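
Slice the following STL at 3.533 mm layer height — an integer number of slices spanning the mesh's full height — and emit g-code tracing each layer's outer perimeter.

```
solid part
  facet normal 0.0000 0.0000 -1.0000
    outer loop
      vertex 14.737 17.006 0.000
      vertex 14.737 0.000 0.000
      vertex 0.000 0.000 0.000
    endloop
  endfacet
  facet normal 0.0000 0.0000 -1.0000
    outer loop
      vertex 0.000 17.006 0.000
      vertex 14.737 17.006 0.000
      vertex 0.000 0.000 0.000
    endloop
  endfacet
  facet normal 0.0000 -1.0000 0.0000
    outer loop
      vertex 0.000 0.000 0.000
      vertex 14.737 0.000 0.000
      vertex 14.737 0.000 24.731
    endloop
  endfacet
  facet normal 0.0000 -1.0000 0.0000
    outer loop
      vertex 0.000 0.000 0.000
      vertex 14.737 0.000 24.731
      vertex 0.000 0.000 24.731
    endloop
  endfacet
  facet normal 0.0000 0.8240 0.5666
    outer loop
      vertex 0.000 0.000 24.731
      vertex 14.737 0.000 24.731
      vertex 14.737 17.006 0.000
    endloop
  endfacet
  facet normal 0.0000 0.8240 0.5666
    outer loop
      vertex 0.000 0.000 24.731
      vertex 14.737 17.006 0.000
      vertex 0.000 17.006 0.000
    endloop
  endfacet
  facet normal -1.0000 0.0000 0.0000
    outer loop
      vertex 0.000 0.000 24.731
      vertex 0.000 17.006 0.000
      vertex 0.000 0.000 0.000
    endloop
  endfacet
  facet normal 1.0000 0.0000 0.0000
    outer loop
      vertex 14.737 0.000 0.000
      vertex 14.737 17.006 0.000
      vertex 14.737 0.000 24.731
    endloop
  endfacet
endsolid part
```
; perimeter-only toolpath
G21 ; units = mm
G90 ; absolute positioning
G28 ; home
; layer 1
G0 Z3.533
G0 X0.000 Y0.000
G1 X14.737 Y0.000
G1 X14.737 Y14.577
G1 X0.000 Y14.577
G1 X0.000 Y0.000
; layer 2
G0 Z7.066
G0 X0.000 Y0.000
G1 X14.737 Y0.000
G1 X14.737 Y12.147
G1 X0.000 Y12.147
G1 X0.000 Y0.000
; layer 3
G0 Z10.599
G0 X0.000 Y0.000
G1 X14.737 Y0.000
G1 X14.737 Y9.718
G1 X0.000 Y9.718
G1 X0.000 Y0.000
; layer 4
G0 Z14.132
G0 X0.000 Y0.000
G1 X14.737 Y0.000
G1 X14.737 Y7.288
G1 X0.000 Y7.288
G1 X0.000 Y0.000
; layer 5
G0 Z17.665
G0 X0.000 Y0.000
G1 X14.737 Y0.000
G1 X14.737 Y4.859
G1 X0.000 Y4.859
G1 X0.000 Y0.000
; layer 6
G0 Z21.198
G0 X0.000 Y0.000
G1 X14.737 Y0.000
G1 X14.737 Y2.429
G1 X0.000 Y2.429
G1 X0.000 Y0.000
M2 ; end

The solid is a wedge (ramp): 14.7 × 17 mm base, rising to 24.7 mm along the y=0 edge and sloping linearly to z=0 at y=17. Slicing at Δz = 3.533 mm — 7 equal slices spanning the solid's height, so layer i sits at z = i·h/7 — gives 6 non-empty perimeters. Each is a 4-segment closed polygon; G0 lifts to the layer z and rapids to the start vertex, then G1 traces the edges. The cross-section shrinks linearly with z (the slice at the apex is degenerate and omitted).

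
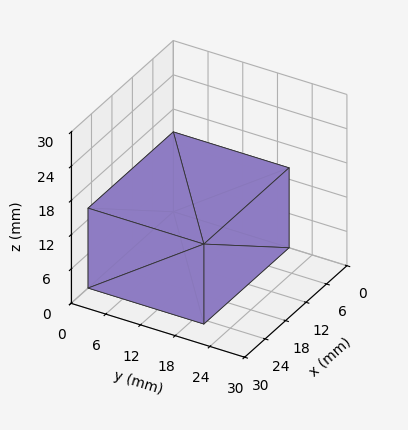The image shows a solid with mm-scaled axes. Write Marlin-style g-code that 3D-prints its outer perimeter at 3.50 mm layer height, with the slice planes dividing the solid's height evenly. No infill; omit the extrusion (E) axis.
Reading the render: the shape is a rectangular box, roughly 25 × 20 mm footprint and 14 mm tall (dimensions read to the nearest mm from the axis ticks). For the g-code, the solid's height is divided into equal slices at the stated Δz and each level perimeter traced with G1 moves after a G0 lift.

; perimeter-only toolpath
G21 ; units = mm
G90 ; absolute positioning
G28 ; home
; layer 1
G0 Z3.50
G0 X0.00 Y0.00
G1 X25.00 Y0.00
G1 X25.00 Y20.00
G1 X0.00 Y20.00
G1 X0.00 Y0.00
; layer 2
G0 Z7.00
G0 X0.00 Y0.00
G1 X25.00 Y0.00
G1 X25.00 Y20.00
G1 X0.00 Y20.00
G1 X0.00 Y0.00
; layer 3
G0 Z10.50
G0 X0.00 Y0.00
G1 X25.00 Y0.00
G1 X25.00 Y20.00
G1 X0.00 Y20.00
G1 X0.00 Y0.00
; layer 4
G0 Z14.00
G0 X0.00 Y0.00
G1 X25.00 Y0.00
G1 X25.00 Y20.00
G1 X0.00 Y20.00
G1 X0.00 Y0.00
M2 ; end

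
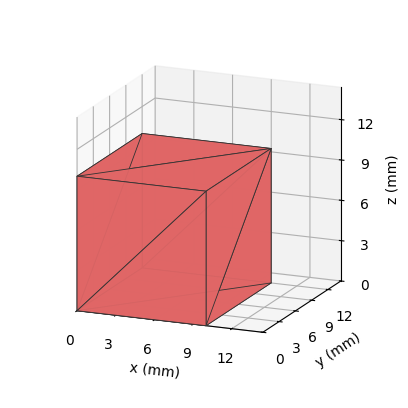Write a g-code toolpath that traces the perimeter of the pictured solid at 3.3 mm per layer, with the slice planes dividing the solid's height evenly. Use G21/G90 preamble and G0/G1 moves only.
Reading the render: the shape is a rectangular box, roughly 10 × 12 mm footprint and 10 mm tall (dimensions read to the nearest mm from the axis ticks). For the g-code, the solid's height is divided into equal slices at the stated Δz and each level perimeter traced with G1 moves after a G0 lift.

; perimeter-only toolpath
G21 ; units = mm
G90 ; absolute positioning
G28 ; home
; layer 1
G0 Z3.3
G0 X0.0 Y0.0
G1 X10.0 Y0.0
G1 X10.0 Y12.0
G1 X0.0 Y12.0
G1 X0.0 Y0.0
; layer 2
G0 Z6.7
G0 X0.0 Y0.0
G1 X10.0 Y0.0
G1 X10.0 Y12.0
G1 X0.0 Y12.0
G1 X0.0 Y0.0
; layer 3
G0 Z10.0
G0 X0.0 Y0.0
G1 X10.0 Y0.0
G1 X10.0 Y12.0
G1 X0.0 Y12.0
G1 X0.0 Y0.0
M2 ; end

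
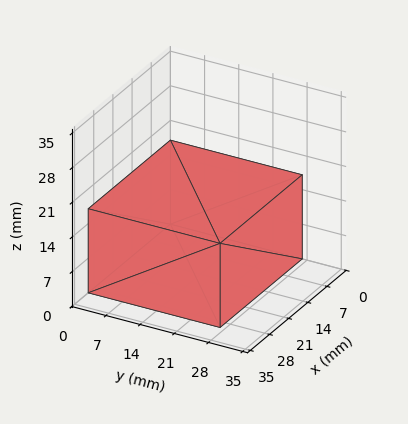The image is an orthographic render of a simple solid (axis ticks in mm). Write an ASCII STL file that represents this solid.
Reading the render: the shape is a rectangular box, roughly 30 × 27 mm footprint and 17 mm tall (dimensions read to the nearest mm from the axis ticks). For the STL, each face is triangulated and given an outward normal.

solid part
  facet normal 0.0000 0.0000 -1.0000
    outer loop
      vertex 30.00 27.00 0.00
      vertex 30.00 0.00 0.00
      vertex 0.00 0.00 0.00
    endloop
  endfacet
  facet normal 0.0000 0.0000 -1.0000
    outer loop
      vertex 0.00 27.00 0.00
      vertex 30.00 27.00 0.00
      vertex 0.00 0.00 0.00
    endloop
  endfacet
  facet normal 0.0000 0.0000 1.0000
    outer loop
      vertex 0.00 0.00 17.00
      vertex 30.00 0.00 17.00
      vertex 30.00 27.00 17.00
    endloop
  endfacet
  facet normal 0.0000 0.0000 1.0000
    outer loop
      vertex 0.00 0.00 17.00
      vertex 30.00 27.00 17.00
      vertex 0.00 27.00 17.00
    endloop
  endfacet
  facet normal 0.0000 -1.0000 0.0000
    outer loop
      vertex 0.00 0.00 0.00
      vertex 30.00 0.00 0.00
      vertex 30.00 0.00 17.00
    endloop
  endfacet
  facet normal 0.0000 -1.0000 0.0000
    outer loop
      vertex 0.00 0.00 0.00
      vertex 30.00 0.00 17.00
      vertex 0.00 0.00 17.00
    endloop
  endfacet
  facet normal 0.0000 1.0000 0.0000
    outer loop
      vertex 30.00 27.00 17.00
      vertex 30.00 27.00 0.00
      vertex 0.00 27.00 0.00
    endloop
  endfacet
  facet normal 0.0000 1.0000 0.0000
    outer loop
      vertex 0.00 27.00 17.00
      vertex 30.00 27.00 17.00
      vertex 0.00 27.00 0.00
    endloop
  endfacet
  facet normal -1.0000 0.0000 0.0000
    outer loop
      vertex 0.00 27.00 17.00
      vertex 0.00 27.00 0.00
      vertex 0.00 0.00 0.00
    endloop
  endfacet
  facet normal -1.0000 0.0000 0.0000
    outer loop
      vertex 0.00 0.00 17.00
      vertex 0.00 27.00 17.00
      vertex 0.00 0.00 0.00
    endloop
  endfacet
  facet normal 1.0000 0.0000 0.0000
    outer loop
      vertex 30.00 0.00 0.00
      vertex 30.00 27.00 0.00
      vertex 30.00 27.00 17.00
    endloop
  endfacet
  facet normal 1.0000 0.0000 0.0000
    outer loop
      vertex 30.00 0.00 0.00
      vertex 30.00 27.00 17.00
      vertex 30.00 0.00 17.00
    endloop
  endfacet
endsolid part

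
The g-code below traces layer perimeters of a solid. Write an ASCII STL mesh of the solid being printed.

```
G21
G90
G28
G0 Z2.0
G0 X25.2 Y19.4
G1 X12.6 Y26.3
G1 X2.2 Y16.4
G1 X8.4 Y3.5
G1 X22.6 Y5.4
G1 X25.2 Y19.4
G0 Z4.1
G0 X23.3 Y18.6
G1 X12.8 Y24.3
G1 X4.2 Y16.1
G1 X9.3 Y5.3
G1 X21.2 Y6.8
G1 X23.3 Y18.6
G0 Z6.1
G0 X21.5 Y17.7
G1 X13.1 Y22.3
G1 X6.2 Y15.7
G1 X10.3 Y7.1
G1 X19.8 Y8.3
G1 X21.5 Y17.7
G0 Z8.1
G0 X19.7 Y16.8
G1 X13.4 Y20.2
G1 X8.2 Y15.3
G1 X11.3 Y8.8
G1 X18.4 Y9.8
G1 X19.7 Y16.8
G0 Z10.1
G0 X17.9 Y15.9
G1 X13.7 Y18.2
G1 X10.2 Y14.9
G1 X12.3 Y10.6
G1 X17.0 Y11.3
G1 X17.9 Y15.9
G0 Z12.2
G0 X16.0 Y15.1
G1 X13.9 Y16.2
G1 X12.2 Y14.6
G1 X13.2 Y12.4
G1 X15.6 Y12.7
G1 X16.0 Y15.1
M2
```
solid part
  facet normal 0.0000 0.0000 -1.0000
    outer loop
      vertex 0.2 16.8 0.0
      vertex 12.3 28.3 0.0
      vertex 27.0 20.3 0.0
    endloop
  endfacet
  facet normal 0.0000 0.0000 -1.0000
    outer loop
      vertex 7.4 1.7 0.0
      vertex 0.2 16.8 0.0
      vertex 27.0 20.3 0.0
    endloop
  endfacet
  facet normal 0.0000 0.0000 -1.0000
    outer loop
      vertex 24.0 3.9 0.0
      vertex 7.4 1.7 0.0
      vertex 27.0 20.3 0.0
    endloop
  endfacet
  facet normal 0.3718 0.6831 0.6286
    outer loop
      vertex 27.0 20.3 0.0
      vertex 12.3 28.3 0.0
      vertex 14.2 14.2 14.2
    endloop
  endfacet
  facet normal -0.5348 0.5627 0.6303
    outer loop
      vertex 12.3 28.3 0.0
      vertex 0.2 16.8 0.0
      vertex 14.2 14.2 14.2
    endloop
  endfacet
  facet normal -0.7010 -0.3343 0.6299
    outer loop
      vertex 0.2 16.8 0.0
      vertex 7.4 1.7 0.0
      vertex 14.2 14.2 14.2
    endloop
  endfacet
  facet normal 0.1021 -0.7704 0.6293
    outer loop
      vertex 7.4 1.7 0.0
      vertex 24.0 3.9 0.0
      vertex 14.2 14.2 14.2
    endloop
  endfacet
  facet normal 0.7646 -0.1399 0.6291
    outer loop
      vertex 24.0 3.9 0.0
      vertex 27.0 20.3 0.0
      vertex 14.2 14.2 14.2
    endloop
  endfacet
endsolid part

The G0 Z moves step by Δz≈2.0 mm. The G1 loops shrink linearly with z, so the solid tapers from its base footprint up to z≈14.2. Closing with a flat bottom cap and the tapered top and triangulating gives 8 facets — a regular 5-sided pyramid, base circumscribed radius ≈ 14.2 mm, apex at z ≈ 14.2 mm.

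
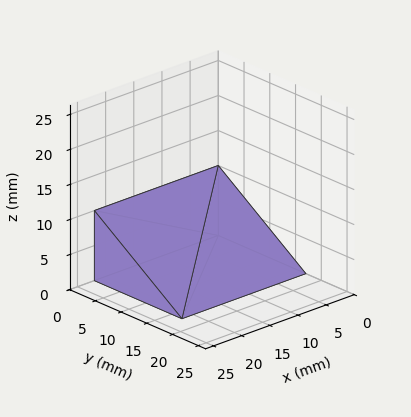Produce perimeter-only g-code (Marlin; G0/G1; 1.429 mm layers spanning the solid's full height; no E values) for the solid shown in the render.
Reading the render: the shape is a wedge (ramp): 22 × 17 mm base, rising to 10 mm along the y=0 edge and sloping linearly to z=0 at y=17 (dimensions read to the nearest mm from the axis ticks). For the g-code, the solid's height is divided into equal slices at the stated Δz and each level perimeter traced with G1 moves after a G0 lift.

; perimeter-only toolpath
G21 ; units = mm
G90 ; absolute positioning
G28 ; home
; layer 1
G0 Z1.429
G0 X0.000 Y0.000
G1 X22.000 Y0.000
G1 X22.000 Y14.571
G1 X0.000 Y14.571
G1 X0.000 Y0.000
; layer 2
G0 Z2.857
G0 X0.000 Y0.000
G1 X22.000 Y0.000
G1 X22.000 Y12.143
G1 X0.000 Y12.143
G1 X0.000 Y0.000
; layer 3
G0 Z4.286
G0 X0.000 Y0.000
G1 X22.000 Y0.000
G1 X22.000 Y9.714
G1 X0.000 Y9.714
G1 X0.000 Y0.000
; layer 4
G0 Z5.714
G0 X0.000 Y0.000
G1 X22.000 Y0.000
G1 X22.000 Y7.286
G1 X0.000 Y7.286
G1 X0.000 Y0.000
; layer 5
G0 Z7.143
G0 X0.000 Y0.000
G1 X22.000 Y0.000
G1 X22.000 Y4.857
G1 X0.000 Y4.857
G1 X0.000 Y0.000
; layer 6
G0 Z8.571
G0 X0.000 Y0.000
G1 X22.000 Y0.000
G1 X22.000 Y2.429
G1 X0.000 Y2.429
G1 X0.000 Y0.000
M2 ; end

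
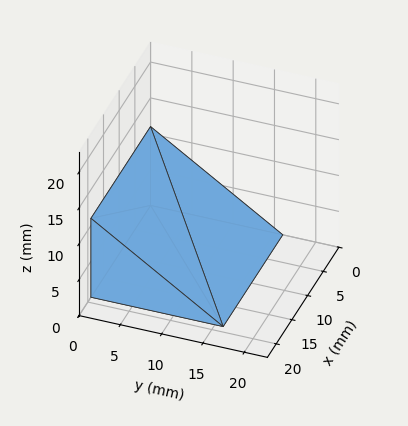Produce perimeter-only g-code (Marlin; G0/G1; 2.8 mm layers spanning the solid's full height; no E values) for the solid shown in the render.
Reading the render: the shape is a wedge (ramp): 19 × 16 mm base, rising to 11 mm along the y=0 edge and sloping linearly to z=0 at y=16 (dimensions read to the nearest mm from the axis ticks). For the g-code, the solid's height is divided into equal slices at the stated Δz and each level perimeter traced with G1 moves after a G0 lift.

; perimeter-only toolpath
G21 ; units = mm
G90 ; absolute positioning
G28 ; home
; layer 1
G0 Z2.8
G0 X0.0 Y0.0
G1 X19.0 Y0.0
G1 X19.0 Y12.0
G1 X0.0 Y12.0
G1 X0.0 Y0.0
; layer 2
G0 Z5.5
G0 X0.0 Y0.0
G1 X19.0 Y0.0
G1 X19.0 Y8.0
G1 X0.0 Y8.0
G1 X0.0 Y0.0
; layer 3
G0 Z8.2
G0 X0.0 Y0.0
G1 X19.0 Y0.0
G1 X19.0 Y4.0
G1 X0.0 Y4.0
G1 X0.0 Y0.0
M2 ; end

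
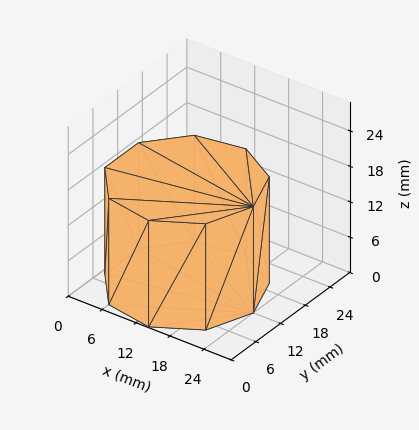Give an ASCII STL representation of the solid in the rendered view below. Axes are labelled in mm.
Reading the render: the shape is a regular 9-sided prism (a cylinder approximated with 9 flat sides), circumscribed radius ≈ 12 mm, height ≈ 18 mm (dimensions read to the nearest mm from the axis ticks). For the STL, each face is triangulated and given an outward normal.

solid part
  facet normal 0.0000 0.0000 -1.0000
    outer loop
      vertex 14.084 23.818 0.000
      vertex 21.193 19.713 0.000
      vertex 24.000 12.000 0.000
    endloop
  endfacet
  facet normal 0.0000 0.0000 -1.0000
    outer loop
      vertex 6.000 22.392 0.000
      vertex 14.084 23.818 0.000
      vertex 24.000 12.000 0.000
    endloop
  endfacet
  facet normal 0.0000 0.0000 -1.0000
    outer loop
      vertex 0.724 16.104 0.000
      vertex 6.000 22.392 0.000
      vertex 24.000 12.000 0.000
    endloop
  endfacet
  facet normal 0.0000 0.0000 -1.0000
    outer loop
      vertex 0.724 7.896 0.000
      vertex 0.724 16.104 0.000
      vertex 24.000 12.000 0.000
    endloop
  endfacet
  facet normal 0.0000 0.0000 -1.0000
    outer loop
      vertex 6.000 1.608 0.000
      vertex 0.724 7.896 0.000
      vertex 24.000 12.000 0.000
    endloop
  endfacet
  facet normal 0.0000 0.0000 -1.0000
    outer loop
      vertex 14.084 0.182 0.000
      vertex 6.000 1.608 0.000
      vertex 24.000 12.000 0.000
    endloop
  endfacet
  facet normal 0.0000 0.0000 -1.0000
    outer loop
      vertex 21.193 4.287 0.000
      vertex 14.084 0.182 0.000
      vertex 24.000 12.000 0.000
    endloop
  endfacet
  facet normal 0.0000 0.0000 1.0000
    outer loop
      vertex 24.000 12.000 18.000
      vertex 21.193 19.713 18.000
      vertex 14.084 23.818 18.000
    endloop
  endfacet
  facet normal 0.0000 0.0000 1.0000
    outer loop
      vertex 24.000 12.000 18.000
      vertex 14.084 23.818 18.000
      vertex 6.000 22.392 18.000
    endloop
  endfacet
  facet normal 0.0000 0.0000 1.0000
    outer loop
      vertex 24.000 12.000 18.000
      vertex 6.000 22.392 18.000
      vertex 0.724 16.104 18.000
    endloop
  endfacet
  facet normal 0.0000 0.0000 1.0000
    outer loop
      vertex 24.000 12.000 18.000
      vertex 0.724 16.104 18.000
      vertex 0.724 7.896 18.000
    endloop
  endfacet
  facet normal 0.0000 0.0000 1.0000
    outer loop
      vertex 24.000 12.000 18.000
      vertex 0.724 7.896 18.000
      vertex 6.000 1.608 18.000
    endloop
  endfacet
  facet normal 0.0000 0.0000 1.0000
    outer loop
      vertex 24.000 12.000 18.000
      vertex 6.000 1.608 18.000
      vertex 14.084 0.182 18.000
    endloop
  endfacet
  facet normal 0.0000 0.0000 1.0000
    outer loop
      vertex 24.000 12.000 18.000
      vertex 14.084 0.182 18.000
      vertex 21.193 4.287 18.000
    endloop
  endfacet
  facet normal 0.9397 0.3420 0.0000
    outer loop
      vertex 24.000 12.000 0.000
      vertex 21.193 19.713 0.000
      vertex 21.193 19.713 18.000
    endloop
  endfacet
  facet normal 0.9397 0.3420 0.0000
    outer loop
      vertex 24.000 12.000 0.000
      vertex 21.193 19.713 18.000
      vertex 24.000 12.000 18.000
    endloop
  endfacet
  facet normal 0.5001 0.8660 0.0000
    outer loop
      vertex 21.193 19.713 0.000
      vertex 14.084 23.818 0.000
      vertex 14.084 23.818 18.000
    endloop
  endfacet
  facet normal 0.5001 0.8660 0.0000
    outer loop
      vertex 21.193 19.713 0.000
      vertex 14.084 23.818 18.000
      vertex 21.193 19.713 18.000
    endloop
  endfacet
  facet normal -0.1737 0.9848 0.0000
    outer loop
      vertex 14.084 23.818 0.000
      vertex 6.000 22.392 0.000
      vertex 6.000 22.392 18.000
    endloop
  endfacet
  facet normal -0.1737 0.9848 0.0000
    outer loop
      vertex 14.084 23.818 0.000
      vertex 6.000 22.392 18.000
      vertex 14.084 23.818 18.000
    endloop
  endfacet
  facet normal -0.7661 0.6428 0.0000
    outer loop
      vertex 6.000 22.392 0.000
      vertex 0.724 16.104 0.000
      vertex 0.724 16.104 18.000
    endloop
  endfacet
  facet normal -0.7661 0.6428 0.0000
    outer loop
      vertex 6.000 22.392 0.000
      vertex 0.724 16.104 18.000
      vertex 6.000 22.392 18.000
    endloop
  endfacet
  facet normal -1.0000 0.0000 0.0000
    outer loop
      vertex 0.724 16.104 0.000
      vertex 0.724 7.896 0.000
      vertex 0.724 7.896 18.000
    endloop
  endfacet
  facet normal -1.0000 0.0000 0.0000
    outer loop
      vertex 0.724 16.104 0.000
      vertex 0.724 7.896 18.000
      vertex 0.724 16.104 18.000
    endloop
  endfacet
  facet normal -0.7661 -0.6428 0.0000
    outer loop
      vertex 0.724 7.896 0.000
      vertex 6.000 1.608 0.000
      vertex 6.000 1.608 18.000
    endloop
  endfacet
  facet normal -0.7661 -0.6428 0.0000
    outer loop
      vertex 0.724 7.896 0.000
      vertex 6.000 1.608 18.000
      vertex 0.724 7.896 18.000
    endloop
  endfacet
  facet normal -0.1737 -0.9848 0.0000
    outer loop
      vertex 6.000 1.608 0.000
      vertex 14.084 0.182 0.000
      vertex 14.084 0.182 18.000
    endloop
  endfacet
  facet normal -0.1737 -0.9848 0.0000
    outer loop
      vertex 6.000 1.608 0.000
      vertex 14.084 0.182 18.000
      vertex 6.000 1.608 18.000
    endloop
  endfacet
  facet normal 0.5001 -0.8660 0.0000
    outer loop
      vertex 14.084 0.182 0.000
      vertex 21.193 4.287 0.000
      vertex 21.193 4.287 18.000
    endloop
  endfacet
  facet normal 0.5001 -0.8660 0.0000
    outer loop
      vertex 14.084 0.182 0.000
      vertex 21.193 4.287 18.000
      vertex 14.084 0.182 18.000
    endloop
  endfacet
  facet normal 0.9397 -0.3420 0.0000
    outer loop
      vertex 21.193 4.287 0.000
      vertex 24.000 12.000 0.000
      vertex 24.000 12.000 18.000
    endloop
  endfacet
  facet normal 0.9397 -0.3420 0.0000
    outer loop
      vertex 21.193 4.287 0.000
      vertex 24.000 12.000 18.000
      vertex 21.193 4.287 18.000
    endloop
  endfacet
endsolid part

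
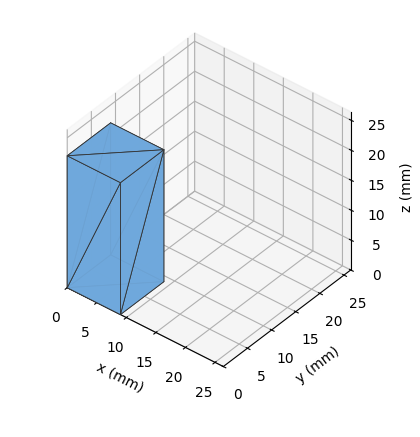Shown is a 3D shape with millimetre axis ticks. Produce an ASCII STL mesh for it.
Reading the render: the shape is a rectangular box, roughly 9 × 9 mm footprint and 22 mm tall (dimensions read to the nearest mm from the axis ticks). For the STL, each face is triangulated and given an outward normal.

solid part
  facet normal 0.0000 0.0000 -1.0000
    outer loop
      vertex 9.0 9.0 0.0
      vertex 9.0 0.0 0.0
      vertex 0.0 0.0 0.0
    endloop
  endfacet
  facet normal 0.0000 0.0000 -1.0000
    outer loop
      vertex 0.0 9.0 0.0
      vertex 9.0 9.0 0.0
      vertex 0.0 0.0 0.0
    endloop
  endfacet
  facet normal 0.0000 0.0000 1.0000
    outer loop
      vertex 0.0 0.0 22.0
      vertex 9.0 0.0 22.0
      vertex 9.0 9.0 22.0
    endloop
  endfacet
  facet normal 0.0000 0.0000 1.0000
    outer loop
      vertex 0.0 0.0 22.0
      vertex 9.0 9.0 22.0
      vertex 0.0 9.0 22.0
    endloop
  endfacet
  facet normal 0.0000 -1.0000 0.0000
    outer loop
      vertex 0.0 0.0 0.0
      vertex 9.0 0.0 0.0
      vertex 9.0 0.0 22.0
    endloop
  endfacet
  facet normal 0.0000 -1.0000 0.0000
    outer loop
      vertex 0.0 0.0 0.0
      vertex 9.0 0.0 22.0
      vertex 0.0 0.0 22.0
    endloop
  endfacet
  facet normal 0.0000 1.0000 0.0000
    outer loop
      vertex 9.0 9.0 22.0
      vertex 9.0 9.0 0.0
      vertex 0.0 9.0 0.0
    endloop
  endfacet
  facet normal 0.0000 1.0000 0.0000
    outer loop
      vertex 0.0 9.0 22.0
      vertex 9.0 9.0 22.0
      vertex 0.0 9.0 0.0
    endloop
  endfacet
  facet normal -1.0000 0.0000 0.0000
    outer loop
      vertex 0.0 9.0 22.0
      vertex 0.0 9.0 0.0
      vertex 0.0 0.0 0.0
    endloop
  endfacet
  facet normal -1.0000 0.0000 0.0000
    outer loop
      vertex 0.0 0.0 22.0
      vertex 0.0 9.0 22.0
      vertex 0.0 0.0 0.0
    endloop
  endfacet
  facet normal 1.0000 0.0000 0.0000
    outer loop
      vertex 9.0 0.0 0.0
      vertex 9.0 9.0 0.0
      vertex 9.0 9.0 22.0
    endloop
  endfacet
  facet normal 1.0000 0.0000 0.0000
    outer loop
      vertex 9.0 0.0 0.0
      vertex 9.0 9.0 22.0
      vertex 9.0 0.0 22.0
    endloop
  endfacet
endsolid part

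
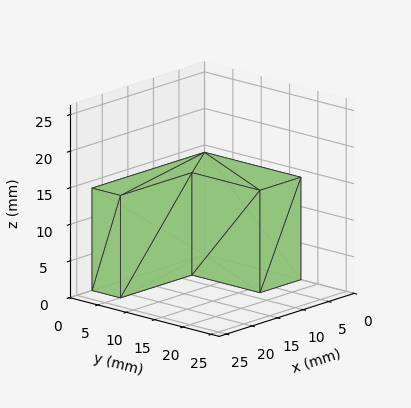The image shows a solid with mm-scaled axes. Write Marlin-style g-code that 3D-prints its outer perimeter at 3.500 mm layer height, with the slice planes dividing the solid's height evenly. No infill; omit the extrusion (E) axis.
Reading the render: the shape is an L-shaped prism: outer 22 × 17 mm, arm thicknesses ≈ 5 mm (horizontal) and 8 mm (vertical), extruded 14 mm in z (dimensions read to the nearest mm from the axis ticks). For the g-code, the solid's height is divided into equal slices at the stated Δz and each level perimeter traced with G1 moves after a G0 lift.

; perimeter-only toolpath
G21 ; units = mm
G90 ; absolute positioning
G28 ; home
; layer 1
G0 Z3.500
G0 X0.000 Y0.000
G1 X22.000 Y0.000
G1 X22.000 Y5.000
G1 X8.000 Y5.000
G1 X8.000 Y17.000
G1 X0.000 Y17.000
G1 X0.000 Y0.000
; layer 2
G0 Z7.000
G0 X0.000 Y0.000
G1 X22.000 Y0.000
G1 X22.000 Y5.000
G1 X8.000 Y5.000
G1 X8.000 Y17.000
G1 X0.000 Y17.000
G1 X0.000 Y0.000
; layer 3
G0 Z10.500
G0 X0.000 Y0.000
G1 X22.000 Y0.000
G1 X22.000 Y5.000
G1 X8.000 Y5.000
G1 X8.000 Y17.000
G1 X0.000 Y17.000
G1 X0.000 Y0.000
; layer 4
G0 Z14.000
G0 X0.000 Y0.000
G1 X22.000 Y0.000
G1 X22.000 Y5.000
G1 X8.000 Y5.000
G1 X8.000 Y17.000
G1 X0.000 Y17.000
G1 X0.000 Y0.000
M2 ; end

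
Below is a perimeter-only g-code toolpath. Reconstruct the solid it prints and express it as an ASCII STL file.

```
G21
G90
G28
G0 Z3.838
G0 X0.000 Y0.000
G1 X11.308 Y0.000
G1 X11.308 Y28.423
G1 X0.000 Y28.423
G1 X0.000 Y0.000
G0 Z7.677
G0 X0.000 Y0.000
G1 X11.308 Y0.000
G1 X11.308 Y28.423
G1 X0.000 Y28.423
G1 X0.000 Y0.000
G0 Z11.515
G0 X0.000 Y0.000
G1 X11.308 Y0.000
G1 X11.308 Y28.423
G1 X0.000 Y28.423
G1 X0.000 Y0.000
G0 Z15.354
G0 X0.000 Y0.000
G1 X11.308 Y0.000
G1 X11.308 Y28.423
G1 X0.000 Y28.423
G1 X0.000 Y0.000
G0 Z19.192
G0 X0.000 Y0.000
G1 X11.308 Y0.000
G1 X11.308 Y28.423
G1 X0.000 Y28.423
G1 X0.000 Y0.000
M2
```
solid part
  facet normal 0.0000 0.0000 -1.0000
    outer loop
      vertex 11.308 28.423 0.000
      vertex 11.308 0.000 0.000
      vertex 0.000 0.000 0.000
    endloop
  endfacet
  facet normal 0.0000 0.0000 -1.0000
    outer loop
      vertex 0.000 28.423 0.000
      vertex 11.308 28.423 0.000
      vertex 0.000 0.000 0.000
    endloop
  endfacet
  facet normal 0.0000 0.0000 1.0000
    outer loop
      vertex 0.000 0.000 19.192
      vertex 11.308 0.000 19.192
      vertex 11.308 28.423 19.192
    endloop
  endfacet
  facet normal 0.0000 0.0000 1.0000
    outer loop
      vertex 0.000 0.000 19.192
      vertex 11.308 28.423 19.192
      vertex 0.000 28.423 19.192
    endloop
  endfacet
  facet normal 0.0000 -1.0000 0.0000
    outer loop
      vertex 0.000 0.000 0.000
      vertex 11.308 0.000 0.000
      vertex 11.308 0.000 19.192
    endloop
  endfacet
  facet normal 0.0000 -1.0000 0.0000
    outer loop
      vertex 0.000 0.000 0.000
      vertex 11.308 0.000 19.192
      vertex 0.000 0.000 19.192
    endloop
  endfacet
  facet normal 0.0000 1.0000 0.0000
    outer loop
      vertex 11.308 28.423 19.192
      vertex 11.308 28.423 0.000
      vertex 0.000 28.423 0.000
    endloop
  endfacet
  facet normal 0.0000 1.0000 0.0000
    outer loop
      vertex 0.000 28.423 19.192
      vertex 11.308 28.423 19.192
      vertex 0.000 28.423 0.000
    endloop
  endfacet
  facet normal -1.0000 0.0000 0.0000
    outer loop
      vertex 0.000 28.423 19.192
      vertex 0.000 28.423 0.000
      vertex 0.000 0.000 0.000
    endloop
  endfacet
  facet normal -1.0000 0.0000 0.0000
    outer loop
      vertex 0.000 0.000 19.192
      vertex 0.000 28.423 19.192
      vertex 0.000 0.000 0.000
    endloop
  endfacet
  facet normal 1.0000 0.0000 0.0000
    outer loop
      vertex 11.308 0.000 0.000
      vertex 11.308 28.423 0.000
      vertex 11.308 28.423 19.192
    endloop
  endfacet
  facet normal 1.0000 0.0000 0.0000
    outer loop
      vertex 11.308 0.000 0.000
      vertex 11.308 28.423 19.192
      vertex 11.308 0.000 19.192
    endloop
  endfacet
endsolid part

The G0 Z moves step by Δz≈3.838 mm. Every layer's G1 loop is the same polygon, so the solid is a straight extrusion of it from z=0 to z≈19.2. Closing with flat bottom and top caps and triangulating gives 12 facets — a rectangular box, roughly 11.3 × 28.4 mm footprint and 19.2 mm tall.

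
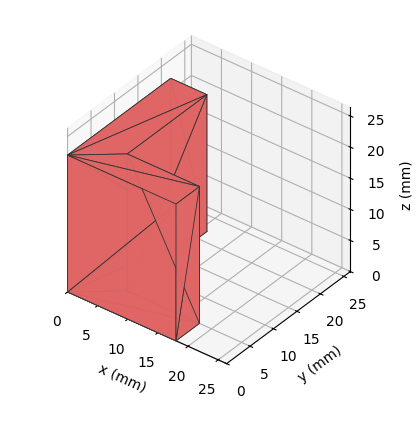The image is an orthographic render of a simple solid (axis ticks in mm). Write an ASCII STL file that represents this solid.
Reading the render: the shape is an L-shaped prism: outer 18 × 22 mm, arm thicknesses ≈ 5 mm (horizontal) and 6 mm (vertical), extruded 22 mm in z (dimensions read to the nearest mm from the axis ticks). For the STL, each face is triangulated and given an outward normal.

solid part
  facet normal 0.0000 0.0000 -1.0000
    outer loop
      vertex 18.00 5.00 0.00
      vertex 18.00 0.00 0.00
      vertex 0.00 0.00 0.00
    endloop
  endfacet
  facet normal 0.0000 0.0000 -1.0000
    outer loop
      vertex 6.00 5.00 0.00
      vertex 18.00 5.00 0.00
      vertex 0.00 0.00 0.00
    endloop
  endfacet
  facet normal 0.0000 0.0000 -1.0000
    outer loop
      vertex 6.00 22.00 0.00
      vertex 6.00 5.00 0.00
      vertex 0.00 0.00 0.00
    endloop
  endfacet
  facet normal 0.0000 0.0000 -1.0000
    outer loop
      vertex 0.00 22.00 0.00
      vertex 6.00 22.00 0.00
      vertex 0.00 0.00 0.00
    endloop
  endfacet
  facet normal 0.0000 0.0000 1.0000
    outer loop
      vertex 0.00 0.00 22.00
      vertex 18.00 0.00 22.00
      vertex 18.00 5.00 22.00
    endloop
  endfacet
  facet normal 0.0000 0.0000 1.0000
    outer loop
      vertex 0.00 0.00 22.00
      vertex 18.00 5.00 22.00
      vertex 6.00 5.00 22.00
    endloop
  endfacet
  facet normal 0.0000 0.0000 1.0000
    outer loop
      vertex 0.00 0.00 22.00
      vertex 6.00 5.00 22.00
      vertex 6.00 22.00 22.00
    endloop
  endfacet
  facet normal 0.0000 0.0000 1.0000
    outer loop
      vertex 0.00 0.00 22.00
      vertex 6.00 22.00 22.00
      vertex 0.00 22.00 22.00
    endloop
  endfacet
  facet normal 0.0000 -1.0000 0.0000
    outer loop
      vertex 0.00 0.00 0.00
      vertex 18.00 0.00 0.00
      vertex 18.00 0.00 22.00
    endloop
  endfacet
  facet normal 0.0000 -1.0000 0.0000
    outer loop
      vertex 0.00 0.00 0.00
      vertex 18.00 0.00 22.00
      vertex 0.00 0.00 22.00
    endloop
  endfacet
  facet normal 1.0000 0.0000 0.0000
    outer loop
      vertex 18.00 0.00 0.00
      vertex 18.00 5.00 0.00
      vertex 18.00 5.00 22.00
    endloop
  endfacet
  facet normal 1.0000 0.0000 0.0000
    outer loop
      vertex 18.00 0.00 0.00
      vertex 18.00 5.00 22.00
      vertex 18.00 0.00 22.00
    endloop
  endfacet
  facet normal 0.0000 1.0000 0.0000
    outer loop
      vertex 18.00 5.00 0.00
      vertex 6.00 5.00 0.00
      vertex 6.00 5.00 22.00
    endloop
  endfacet
  facet normal 0.0000 1.0000 0.0000
    outer loop
      vertex 18.00 5.00 0.00
      vertex 6.00 5.00 22.00
      vertex 18.00 5.00 22.00
    endloop
  endfacet
  facet normal 1.0000 0.0000 0.0000
    outer loop
      vertex 6.00 5.00 0.00
      vertex 6.00 22.00 0.00
      vertex 6.00 22.00 22.00
    endloop
  endfacet
  facet normal 1.0000 0.0000 0.0000
    outer loop
      vertex 6.00 5.00 0.00
      vertex 6.00 22.00 22.00
      vertex 6.00 5.00 22.00
    endloop
  endfacet
  facet normal 0.0000 1.0000 0.0000
    outer loop
      vertex 6.00 22.00 0.00
      vertex 0.00 22.00 0.00
      vertex 0.00 22.00 22.00
    endloop
  endfacet
  facet normal 0.0000 1.0000 0.0000
    outer loop
      vertex 6.00 22.00 0.00
      vertex 0.00 22.00 22.00
      vertex 6.00 22.00 22.00
    endloop
  endfacet
  facet normal -1.0000 0.0000 0.0000
    outer loop
      vertex 0.00 22.00 0.00
      vertex 0.00 0.00 0.00
      vertex 0.00 0.00 22.00
    endloop
  endfacet
  facet normal -1.0000 0.0000 0.0000
    outer loop
      vertex 0.00 22.00 0.00
      vertex 0.00 0.00 22.00
      vertex 0.00 22.00 22.00
    endloop
  endfacet
endsolid part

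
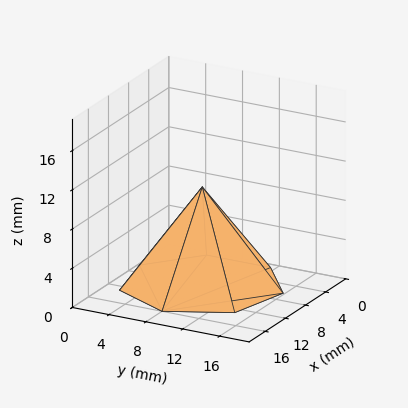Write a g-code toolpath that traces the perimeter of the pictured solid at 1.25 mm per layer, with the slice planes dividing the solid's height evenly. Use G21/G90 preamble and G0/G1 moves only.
Reading the render: the shape is a regular 7-sided pyramid, base circumscribed radius ≈ 8 mm, apex at z ≈ 10 mm (dimensions read to the nearest mm from the axis ticks). For the g-code, the solid's height is divided into equal slices at the stated Δz and each level perimeter traced with G1 moves after a G0 lift.

; perimeter-only toolpath
G21 ; units = mm
G90 ; absolute positioning
G28 ; home
; layer 1
G0 Z1.25
G0 X15.00 Y8.00
G1 X12.37 Y13.47
G1 X6.44 Y14.83
G1 X1.69 Y11.04
G1 X1.69 Y4.96
G1 X6.44 Y1.18
G1 X12.37 Y2.53
G1 X15.00 Y8.00
; layer 2
G0 Z2.50
G0 X14.00 Y8.00
G1 X11.74 Y12.69
G1 X6.67 Y13.85
G1 X2.59 Y10.60
G1 X2.59 Y5.40
G1 X6.67 Y2.15
G1 X11.74 Y3.31
G1 X14.00 Y8.00
; layer 3
G0 Z3.75
G0 X13.00 Y8.00
G1 X11.12 Y11.91
G1 X6.89 Y12.88
G1 X3.49 Y10.17
G1 X3.49 Y5.83
G1 X6.89 Y3.12
G1 X11.12 Y4.09
G1 X13.00 Y8.00
; layer 4
G0 Z5.00
G0 X12.00 Y8.00
G1 X10.50 Y11.12
G1 X7.11 Y11.90
G1 X4.39 Y9.73
G1 X4.39 Y6.27
G1 X7.11 Y4.10
G1 X10.50 Y4.88
G1 X12.00 Y8.00
; layer 5
G0 Z6.25
G0 X11.00 Y8.00
G1 X9.87 Y10.34
G1 X7.33 Y10.93
G1 X5.30 Y9.30
G1 X5.30 Y6.70
G1 X7.33 Y5.08
G1 X9.87 Y5.66
G1 X11.00 Y8.00
; layer 6
G0 Z7.50
G0 X10.00 Y8.00
G1 X9.25 Y9.56
G1 X7.55 Y9.95
G1 X6.20 Y8.87
G1 X6.20 Y7.13
G1 X7.55 Y6.05
G1 X9.25 Y6.44
G1 X10.00 Y8.00
; layer 7
G0 Z8.75
G0 X9.00 Y8.00
G1 X8.62 Y8.78
G1 X7.78 Y8.97
G1 X7.10 Y8.43
G1 X7.10 Y7.57
G1 X7.78 Y7.03
G1 X8.62 Y7.22
G1 X9.00 Y8.00
M2 ; end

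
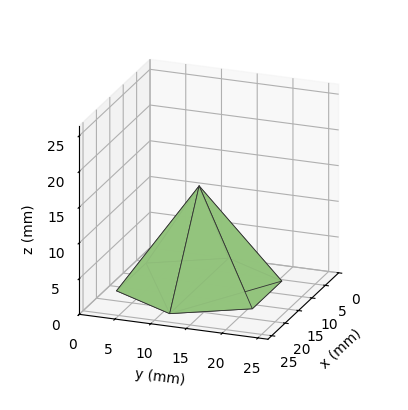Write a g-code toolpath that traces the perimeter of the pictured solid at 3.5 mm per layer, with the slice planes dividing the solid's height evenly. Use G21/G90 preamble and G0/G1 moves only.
Reading the render: the shape is a regular 6-sided pyramid, base circumscribed radius ≈ 11 mm, apex at z ≈ 14 mm (dimensions read to the nearest mm from the axis ticks). For the g-code, the solid's height is divided into equal slices at the stated Δz and each level perimeter traced with G1 moves after a G0 lift.

; perimeter-only toolpath
G21 ; units = mm
G90 ; absolute positioning
G28 ; home
; layer 1
G0 Z3.5
G0 X19.2 Y11.0
G1 X15.1 Y18.1
G1 X6.9 Y18.1
G1 X2.8 Y11.0
G1 X6.9 Y3.9
G1 X15.1 Y3.9
G1 X19.2 Y11.0
; layer 2
G0 Z7.0
G0 X16.5 Y11.0
G1 X13.8 Y15.8
G1 X8.2 Y15.8
G1 X5.5 Y11.0
G1 X8.2 Y6.2
G1 X13.8 Y6.2
G1 X16.5 Y11.0
; layer 3
G0 Z10.5
G0 X13.8 Y11.0
G1 X12.4 Y13.4
G1 X9.6 Y13.4
G1 X8.2 Y11.0
G1 X9.6 Y8.6
G1 X12.4 Y8.6
G1 X13.8 Y11.0
M2 ; end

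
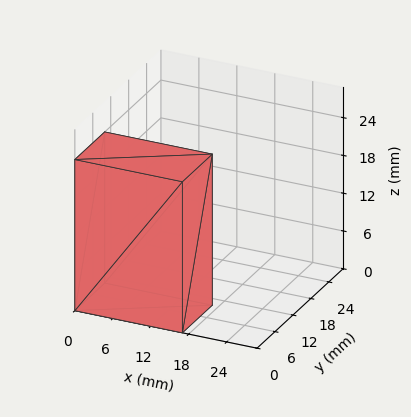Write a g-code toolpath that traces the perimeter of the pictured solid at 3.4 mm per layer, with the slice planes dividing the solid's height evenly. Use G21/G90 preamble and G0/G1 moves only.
Reading the render: the shape is a rectangular box, roughly 17 × 10 mm footprint and 24 mm tall (dimensions read to the nearest mm from the axis ticks). For the g-code, the solid's height is divided into equal slices at the stated Δz and each level perimeter traced with G1 moves after a G0 lift.

; perimeter-only toolpath
G21 ; units = mm
G90 ; absolute positioning
G28 ; home
; layer 1
G0 Z3.4
G0 X0.0 Y0.0
G1 X17.0 Y0.0
G1 X17.0 Y10.0
G1 X0.0 Y10.0
G1 X0.0 Y0.0
; layer 2
G0 Z6.9
G0 X0.0 Y0.0
G1 X17.0 Y0.0
G1 X17.0 Y10.0
G1 X0.0 Y10.0
G1 X0.0 Y0.0
; layer 3
G0 Z10.3
G0 X0.0 Y0.0
G1 X17.0 Y0.0
G1 X17.0 Y10.0
G1 X0.0 Y10.0
G1 X0.0 Y0.0
; layer 4
G0 Z13.7
G0 X0.0 Y0.0
G1 X17.0 Y0.0
G1 X17.0 Y10.0
G1 X0.0 Y10.0
G1 X0.0 Y0.0
; layer 5
G0 Z17.1
G0 X0.0 Y0.0
G1 X17.0 Y0.0
G1 X17.0 Y10.0
G1 X0.0 Y10.0
G1 X0.0 Y0.0
; layer 6
G0 Z20.6
G0 X0.0 Y0.0
G1 X17.0 Y0.0
G1 X17.0 Y10.0
G1 X0.0 Y10.0
G1 X0.0 Y0.0
; layer 7
G0 Z24.0
G0 X0.0 Y0.0
G1 X17.0 Y0.0
G1 X17.0 Y10.0
G1 X0.0 Y10.0
G1 X0.0 Y0.0
M2 ; end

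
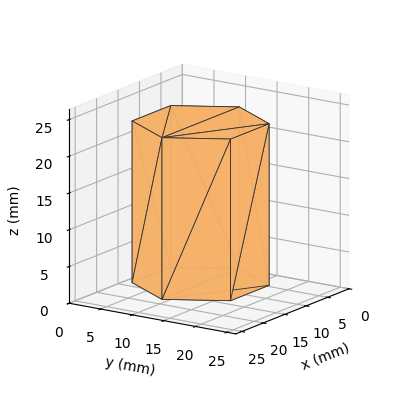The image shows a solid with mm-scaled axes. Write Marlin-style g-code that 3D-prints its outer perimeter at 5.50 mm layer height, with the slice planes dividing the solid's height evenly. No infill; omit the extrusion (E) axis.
Reading the render: the shape is a regular 6-sided prism (a cylinder approximated with 6 flat sides), circumscribed radius ≈ 9 mm, height ≈ 22 mm (dimensions read to the nearest mm from the axis ticks). For the g-code, the solid's height is divided into equal slices at the stated Δz and each level perimeter traced with G1 moves after a G0 lift.

; perimeter-only toolpath
G21 ; units = mm
G90 ; absolute positioning
G28 ; home
; layer 1
G0 Z5.50
G0 X18.00 Y9.00
G1 X13.50 Y16.79
G1 X4.50 Y16.79
G1 X0.00 Y9.00
G1 X4.50 Y1.21
G1 X13.50 Y1.21
G1 X18.00 Y9.00
; layer 2
G0 Z11.00
G0 X18.00 Y9.00
G1 X13.50 Y16.79
G1 X4.50 Y16.79
G1 X0.00 Y9.00
G1 X4.50 Y1.21
G1 X13.50 Y1.21
G1 X18.00 Y9.00
; layer 3
G0 Z16.50
G0 X18.00 Y9.00
G1 X13.50 Y16.79
G1 X4.50 Y16.79
G1 X0.00 Y9.00
G1 X4.50 Y1.21
G1 X13.50 Y1.21
G1 X18.00 Y9.00
; layer 4
G0 Z22.00
G0 X18.00 Y9.00
G1 X13.50 Y16.79
G1 X4.50 Y16.79
G1 X0.00 Y9.00
G1 X4.50 Y1.21
G1 X13.50 Y1.21
G1 X18.00 Y9.00
M2 ; end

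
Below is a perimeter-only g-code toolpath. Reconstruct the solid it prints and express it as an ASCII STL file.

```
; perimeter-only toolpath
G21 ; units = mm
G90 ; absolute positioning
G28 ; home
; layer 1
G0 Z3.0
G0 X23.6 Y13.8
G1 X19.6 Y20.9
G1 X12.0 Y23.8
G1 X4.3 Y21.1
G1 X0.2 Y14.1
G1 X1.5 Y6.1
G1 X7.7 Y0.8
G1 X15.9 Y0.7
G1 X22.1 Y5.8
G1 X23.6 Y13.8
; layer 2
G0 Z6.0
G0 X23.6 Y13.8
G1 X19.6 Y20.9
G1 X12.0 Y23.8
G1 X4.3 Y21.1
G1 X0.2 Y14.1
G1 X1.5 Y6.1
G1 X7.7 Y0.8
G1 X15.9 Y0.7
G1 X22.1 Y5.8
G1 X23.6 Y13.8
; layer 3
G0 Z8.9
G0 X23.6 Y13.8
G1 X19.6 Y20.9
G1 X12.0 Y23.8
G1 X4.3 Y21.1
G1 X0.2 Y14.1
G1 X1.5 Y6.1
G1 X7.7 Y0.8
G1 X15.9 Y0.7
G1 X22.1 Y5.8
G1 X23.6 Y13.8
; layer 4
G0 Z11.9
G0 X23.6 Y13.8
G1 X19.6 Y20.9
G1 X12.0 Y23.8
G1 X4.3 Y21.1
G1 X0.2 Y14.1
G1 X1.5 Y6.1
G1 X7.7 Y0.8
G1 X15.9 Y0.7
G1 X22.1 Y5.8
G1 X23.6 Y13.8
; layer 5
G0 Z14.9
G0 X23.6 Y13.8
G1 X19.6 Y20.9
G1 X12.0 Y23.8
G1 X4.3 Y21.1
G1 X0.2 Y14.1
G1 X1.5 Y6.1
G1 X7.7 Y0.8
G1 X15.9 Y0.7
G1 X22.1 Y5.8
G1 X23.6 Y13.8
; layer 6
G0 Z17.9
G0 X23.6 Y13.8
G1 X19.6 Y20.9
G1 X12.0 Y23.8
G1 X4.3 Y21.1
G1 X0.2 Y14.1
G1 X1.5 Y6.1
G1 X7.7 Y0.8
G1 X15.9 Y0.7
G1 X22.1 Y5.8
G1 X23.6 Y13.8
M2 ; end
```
solid part
  facet normal 0.0000 0.0000 -1.0000
    outer loop
      vertex 12.0 23.8 0.0
      vertex 19.6 20.9 0.0
      vertex 23.6 13.8 0.0
    endloop
  endfacet
  facet normal 0.0000 0.0000 -1.0000
    outer loop
      vertex 4.3 21.1 0.0
      vertex 12.0 23.8 0.0
      vertex 23.6 13.8 0.0
    endloop
  endfacet
  facet normal 0.0000 0.0000 -1.0000
    outer loop
      vertex 0.2 14.1 0.0
      vertex 4.3 21.1 0.0
      vertex 23.6 13.8 0.0
    endloop
  endfacet
  facet normal 0.0000 0.0000 -1.0000
    outer loop
      vertex 1.5 6.1 0.0
      vertex 0.2 14.1 0.0
      vertex 23.6 13.8 0.0
    endloop
  endfacet
  facet normal 0.0000 0.0000 -1.0000
    outer loop
      vertex 7.7 0.8 0.0
      vertex 1.5 6.1 0.0
      vertex 23.6 13.8 0.0
    endloop
  endfacet
  facet normal 0.0000 0.0000 -1.0000
    outer loop
      vertex 15.9 0.7 0.0
      vertex 7.7 0.8 0.0
      vertex 23.6 13.8 0.0
    endloop
  endfacet
  facet normal 0.0000 0.0000 -1.0000
    outer loop
      vertex 22.1 5.8 0.0
      vertex 15.9 0.7 0.0
      vertex 23.6 13.8 0.0
    endloop
  endfacet
  facet normal 0.0000 0.0000 1.0000
    outer loop
      vertex 23.6 13.8 17.9
      vertex 19.6 20.9 17.9
      vertex 12.0 23.8 17.9
    endloop
  endfacet
  facet normal 0.0000 0.0000 1.0000
    outer loop
      vertex 23.6 13.8 17.9
      vertex 12.0 23.8 17.9
      vertex 4.3 21.1 17.9
    endloop
  endfacet
  facet normal 0.0000 0.0000 1.0000
    outer loop
      vertex 23.6 13.8 17.9
      vertex 4.3 21.1 17.9
      vertex 0.2 14.1 17.9
    endloop
  endfacet
  facet normal 0.0000 0.0000 1.0000
    outer loop
      vertex 23.6 13.8 17.9
      vertex 0.2 14.1 17.9
      vertex 1.5 6.1 17.9
    endloop
  endfacet
  facet normal 0.0000 0.0000 1.0000
    outer loop
      vertex 23.6 13.8 17.9
      vertex 1.5 6.1 17.9
      vertex 7.7 0.8 17.9
    endloop
  endfacet
  facet normal 0.0000 0.0000 1.0000
    outer loop
      vertex 23.6 13.8 17.9
      vertex 7.7 0.8 17.9
      vertex 15.9 0.7 17.9
    endloop
  endfacet
  facet normal 0.0000 0.0000 1.0000
    outer loop
      vertex 23.6 13.8 17.9
      vertex 15.9 0.7 17.9
      vertex 22.1 5.8 17.9
    endloop
  endfacet
  facet normal 0.8712 0.4908 0.0000
    outer loop
      vertex 23.6 13.8 0.0
      vertex 19.6 20.9 0.0
      vertex 19.6 20.9 17.9
    endloop
  endfacet
  facet normal 0.8712 0.4908 0.0000
    outer loop
      vertex 23.6 13.8 0.0
      vertex 19.6 20.9 17.9
      vertex 23.6 13.8 17.9
    endloop
  endfacet
  facet normal 0.3565 0.9343 0.0000
    outer loop
      vertex 19.6 20.9 0.0
      vertex 12.0 23.8 0.0
      vertex 12.0 23.8 17.9
    endloop
  endfacet
  facet normal 0.3565 0.9343 0.0000
    outer loop
      vertex 19.6 20.9 0.0
      vertex 12.0 23.8 17.9
      vertex 19.6 20.9 17.9
    endloop
  endfacet
  facet normal -0.3309 0.9437 0.0000
    outer loop
      vertex 12.0 23.8 0.0
      vertex 4.3 21.1 0.0
      vertex 4.3 21.1 17.9
    endloop
  endfacet
  facet normal -0.3309 0.9437 0.0000
    outer loop
      vertex 12.0 23.8 0.0
      vertex 4.3 21.1 17.9
      vertex 12.0 23.8 17.9
    endloop
  endfacet
  facet normal -0.8629 0.5054 0.0000
    outer loop
      vertex 4.3 21.1 0.0
      vertex 0.2 14.1 0.0
      vertex 0.2 14.1 17.9
    endloop
  endfacet
  facet normal -0.8629 0.5054 0.0000
    outer loop
      vertex 4.3 21.1 0.0
      vertex 0.2 14.1 17.9
      vertex 4.3 21.1 17.9
    endloop
  endfacet
  facet normal -0.9871 -0.1604 0.0000
    outer loop
      vertex 0.2 14.1 0.0
      vertex 1.5 6.1 0.0
      vertex 1.5 6.1 17.9
    endloop
  endfacet
  facet normal -0.9871 -0.1604 0.0000
    outer loop
      vertex 0.2 14.1 0.0
      vertex 1.5 6.1 17.9
      vertex 0.2 14.1 17.9
    endloop
  endfacet
  facet normal -0.6498 -0.7601 0.0000
    outer loop
      vertex 1.5 6.1 0.0
      vertex 7.7 0.8 0.0
      vertex 7.7 0.8 17.9
    endloop
  endfacet
  facet normal -0.6498 -0.7601 0.0000
    outer loop
      vertex 1.5 6.1 0.0
      vertex 7.7 0.8 17.9
      vertex 1.5 6.1 17.9
    endloop
  endfacet
  facet normal -0.0122 -0.9999 0.0000
    outer loop
      vertex 7.7 0.8 0.0
      vertex 15.9 0.7 0.0
      vertex 15.9 0.7 17.9
    endloop
  endfacet
  facet normal -0.0122 -0.9999 0.0000
    outer loop
      vertex 7.7 0.8 0.0
      vertex 15.9 0.7 17.9
      vertex 7.7 0.8 17.9
    endloop
  endfacet
  facet normal 0.6353 -0.7723 0.0000
    outer loop
      vertex 15.9 0.7 0.0
      vertex 22.1 5.8 0.0
      vertex 22.1 5.8 17.9
    endloop
  endfacet
  facet normal 0.6353 -0.7723 0.0000
    outer loop
      vertex 15.9 0.7 0.0
      vertex 22.1 5.8 17.9
      vertex 15.9 0.7 17.9
    endloop
  endfacet
  facet normal 0.9829 -0.1843 0.0000
    outer loop
      vertex 22.1 5.8 0.0
      vertex 23.6 13.8 0.0
      vertex 23.6 13.8 17.9
    endloop
  endfacet
  facet normal 0.9829 -0.1843 0.0000
    outer loop
      vertex 22.1 5.8 0.0
      vertex 23.6 13.8 17.9
      vertex 22.1 5.8 17.9
    endloop
  endfacet
endsolid part

The G0 Z moves step by Δz≈3.0 mm. Every layer's G1 loop is the same polygon, so the solid is a straight extrusion of it from z=0 to z≈17.9. Closing with flat bottom and top caps and triangulating gives 32 facets — a regular 9-sided prism (a cylinder approximated with 9 flat sides), circumscribed radius ≈ 11.9 mm, height ≈ 17.9 mm.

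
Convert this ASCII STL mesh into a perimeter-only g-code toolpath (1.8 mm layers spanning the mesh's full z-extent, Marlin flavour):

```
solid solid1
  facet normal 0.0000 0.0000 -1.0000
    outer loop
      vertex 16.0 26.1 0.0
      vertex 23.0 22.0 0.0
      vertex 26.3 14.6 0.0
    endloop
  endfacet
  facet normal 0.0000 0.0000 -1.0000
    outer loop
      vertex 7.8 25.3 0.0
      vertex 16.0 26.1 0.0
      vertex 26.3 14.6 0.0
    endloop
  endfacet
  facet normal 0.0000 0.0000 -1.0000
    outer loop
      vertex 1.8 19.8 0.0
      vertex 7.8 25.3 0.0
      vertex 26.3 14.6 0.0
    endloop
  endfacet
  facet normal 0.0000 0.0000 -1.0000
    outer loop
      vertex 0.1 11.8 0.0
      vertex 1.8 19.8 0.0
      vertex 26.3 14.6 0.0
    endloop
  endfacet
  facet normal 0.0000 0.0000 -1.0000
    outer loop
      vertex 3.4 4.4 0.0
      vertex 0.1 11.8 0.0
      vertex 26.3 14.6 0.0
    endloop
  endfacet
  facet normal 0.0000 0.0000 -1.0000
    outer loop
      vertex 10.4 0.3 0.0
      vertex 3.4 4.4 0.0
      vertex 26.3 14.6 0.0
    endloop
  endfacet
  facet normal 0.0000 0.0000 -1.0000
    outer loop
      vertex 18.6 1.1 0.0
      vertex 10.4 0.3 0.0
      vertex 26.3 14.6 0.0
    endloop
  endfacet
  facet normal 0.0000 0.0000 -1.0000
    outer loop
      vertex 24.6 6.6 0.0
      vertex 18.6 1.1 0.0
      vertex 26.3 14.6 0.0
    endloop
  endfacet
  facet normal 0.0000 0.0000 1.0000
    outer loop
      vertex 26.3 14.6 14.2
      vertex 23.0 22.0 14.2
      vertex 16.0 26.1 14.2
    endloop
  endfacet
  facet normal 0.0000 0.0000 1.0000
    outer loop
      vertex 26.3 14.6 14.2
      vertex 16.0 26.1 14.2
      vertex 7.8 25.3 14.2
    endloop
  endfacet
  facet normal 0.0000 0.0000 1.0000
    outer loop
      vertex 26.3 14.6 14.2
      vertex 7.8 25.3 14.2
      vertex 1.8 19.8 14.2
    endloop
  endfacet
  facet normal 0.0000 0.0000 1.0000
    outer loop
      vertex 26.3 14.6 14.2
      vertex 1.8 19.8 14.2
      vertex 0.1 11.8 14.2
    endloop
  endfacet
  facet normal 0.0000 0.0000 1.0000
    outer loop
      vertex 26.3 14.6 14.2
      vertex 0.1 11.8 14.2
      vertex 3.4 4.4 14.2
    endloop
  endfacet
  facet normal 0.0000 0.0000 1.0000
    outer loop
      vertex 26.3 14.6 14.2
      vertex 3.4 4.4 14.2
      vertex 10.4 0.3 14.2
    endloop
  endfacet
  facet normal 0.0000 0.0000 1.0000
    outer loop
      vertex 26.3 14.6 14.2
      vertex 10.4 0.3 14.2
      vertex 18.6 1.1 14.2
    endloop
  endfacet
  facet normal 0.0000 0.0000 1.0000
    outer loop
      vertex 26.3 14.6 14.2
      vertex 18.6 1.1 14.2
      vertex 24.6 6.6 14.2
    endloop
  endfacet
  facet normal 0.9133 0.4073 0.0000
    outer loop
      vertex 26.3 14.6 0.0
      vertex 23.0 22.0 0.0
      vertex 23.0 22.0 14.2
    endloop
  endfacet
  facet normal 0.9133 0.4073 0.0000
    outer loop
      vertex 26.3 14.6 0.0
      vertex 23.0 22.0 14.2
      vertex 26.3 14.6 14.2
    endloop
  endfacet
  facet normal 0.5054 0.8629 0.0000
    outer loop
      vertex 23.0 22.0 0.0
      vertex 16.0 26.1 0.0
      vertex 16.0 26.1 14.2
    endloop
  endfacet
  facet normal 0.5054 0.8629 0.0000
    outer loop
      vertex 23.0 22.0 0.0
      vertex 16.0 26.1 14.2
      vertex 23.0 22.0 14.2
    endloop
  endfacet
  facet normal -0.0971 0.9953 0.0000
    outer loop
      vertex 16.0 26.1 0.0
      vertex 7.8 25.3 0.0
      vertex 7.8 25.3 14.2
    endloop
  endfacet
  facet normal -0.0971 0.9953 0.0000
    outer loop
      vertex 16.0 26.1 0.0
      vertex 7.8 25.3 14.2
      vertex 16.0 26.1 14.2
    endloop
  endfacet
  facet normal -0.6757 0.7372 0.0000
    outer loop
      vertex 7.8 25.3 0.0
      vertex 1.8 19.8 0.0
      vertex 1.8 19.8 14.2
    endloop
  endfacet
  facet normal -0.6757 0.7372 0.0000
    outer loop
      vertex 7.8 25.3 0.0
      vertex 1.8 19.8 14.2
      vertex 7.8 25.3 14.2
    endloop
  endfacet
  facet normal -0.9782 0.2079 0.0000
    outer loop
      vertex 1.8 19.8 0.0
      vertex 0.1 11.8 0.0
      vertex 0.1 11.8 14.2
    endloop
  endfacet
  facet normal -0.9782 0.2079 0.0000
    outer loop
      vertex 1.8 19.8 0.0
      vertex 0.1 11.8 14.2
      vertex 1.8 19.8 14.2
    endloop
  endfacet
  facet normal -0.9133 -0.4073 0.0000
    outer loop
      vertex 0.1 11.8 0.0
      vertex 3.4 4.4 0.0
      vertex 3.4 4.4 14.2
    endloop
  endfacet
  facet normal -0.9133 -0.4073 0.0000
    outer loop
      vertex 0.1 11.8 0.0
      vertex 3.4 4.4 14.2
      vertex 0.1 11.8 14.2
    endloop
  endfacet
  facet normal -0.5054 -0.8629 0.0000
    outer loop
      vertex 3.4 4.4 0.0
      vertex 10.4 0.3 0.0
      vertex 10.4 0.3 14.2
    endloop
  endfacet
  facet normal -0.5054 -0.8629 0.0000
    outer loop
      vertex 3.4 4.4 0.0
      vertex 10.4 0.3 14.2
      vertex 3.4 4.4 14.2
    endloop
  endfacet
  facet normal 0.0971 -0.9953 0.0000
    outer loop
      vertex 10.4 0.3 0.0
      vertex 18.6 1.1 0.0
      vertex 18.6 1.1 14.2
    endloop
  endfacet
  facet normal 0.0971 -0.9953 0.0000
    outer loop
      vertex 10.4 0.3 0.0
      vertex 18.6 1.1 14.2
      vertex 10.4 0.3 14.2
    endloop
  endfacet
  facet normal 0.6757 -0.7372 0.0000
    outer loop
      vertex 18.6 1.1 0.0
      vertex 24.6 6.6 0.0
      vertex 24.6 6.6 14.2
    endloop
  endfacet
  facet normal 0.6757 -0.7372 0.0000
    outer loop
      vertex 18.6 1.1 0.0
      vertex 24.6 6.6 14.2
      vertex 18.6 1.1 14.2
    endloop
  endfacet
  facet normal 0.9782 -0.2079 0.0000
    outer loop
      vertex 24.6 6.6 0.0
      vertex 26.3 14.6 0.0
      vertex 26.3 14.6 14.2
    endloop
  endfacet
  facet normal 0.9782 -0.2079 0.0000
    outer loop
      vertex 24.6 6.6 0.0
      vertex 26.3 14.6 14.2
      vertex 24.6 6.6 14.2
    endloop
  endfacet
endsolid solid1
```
; perimeter-only toolpath
G21 ; units = mm
G90 ; absolute positioning
G28 ; home
; layer 1
G0 Z1.8
G0 X26.3 Y14.6
G1 X23.0 Y22.0
G1 X16.0 Y26.1
G1 X7.8 Y25.3
G1 X1.8 Y19.8
G1 X0.1 Y11.8
G1 X3.4 Y4.4
G1 X10.4 Y0.3
G1 X18.6 Y1.1
G1 X24.6 Y6.6
G1 X26.3 Y14.6
; layer 2
G0 Z3.5
G0 X26.3 Y14.6
G1 X23.0 Y22.0
G1 X16.0 Y26.1
G1 X7.8 Y25.3
G1 X1.8 Y19.8
G1 X0.1 Y11.8
G1 X3.4 Y4.4
G1 X10.4 Y0.3
G1 X18.6 Y1.1
G1 X24.6 Y6.6
G1 X26.3 Y14.6
; layer 3
G0 Z5.3
G0 X26.3 Y14.6
G1 X23.0 Y22.0
G1 X16.0 Y26.1
G1 X7.8 Y25.3
G1 X1.8 Y19.8
G1 X0.1 Y11.8
G1 X3.4 Y4.4
G1 X10.4 Y0.3
G1 X18.6 Y1.1
G1 X24.6 Y6.6
G1 X26.3 Y14.6
; layer 4
G0 Z7.1
G0 X26.3 Y14.6
G1 X23.0 Y22.0
G1 X16.0 Y26.1
G1 X7.8 Y25.3
G1 X1.8 Y19.8
G1 X0.1 Y11.8
G1 X3.4 Y4.4
G1 X10.4 Y0.3
G1 X18.6 Y1.1
G1 X24.6 Y6.6
G1 X26.3 Y14.6
; layer 5
G0 Z8.9
G0 X26.3 Y14.6
G1 X23.0 Y22.0
G1 X16.0 Y26.1
G1 X7.8 Y25.3
G1 X1.8 Y19.8
G1 X0.1 Y11.8
G1 X3.4 Y4.4
G1 X10.4 Y0.3
G1 X18.6 Y1.1
G1 X24.6 Y6.6
G1 X26.3 Y14.6
; layer 6
G0 Z10.6
G0 X26.3 Y14.6
G1 X23.0 Y22.0
G1 X16.0 Y26.1
G1 X7.8 Y25.3
G1 X1.8 Y19.8
G1 X0.1 Y11.8
G1 X3.4 Y4.4
G1 X10.4 Y0.3
G1 X18.6 Y1.1
G1 X24.6 Y6.6
G1 X26.3 Y14.6
; layer 7
G0 Z12.4
G0 X26.3 Y14.6
G1 X23.0 Y22.0
G1 X16.0 Y26.1
G1 X7.8 Y25.3
G1 X1.8 Y19.8
G1 X0.1 Y11.8
G1 X3.4 Y4.4
G1 X10.4 Y0.3
G1 X18.6 Y1.1
G1 X24.6 Y6.6
G1 X26.3 Y14.6
; layer 8
G0 Z14.2
G0 X26.3 Y14.6
G1 X23.0 Y22.0
G1 X16.0 Y26.1
G1 X7.8 Y25.3
G1 X1.8 Y19.8
G1 X0.1 Y11.8
G1 X3.4 Y4.4
G1 X10.4 Y0.3
G1 X18.6 Y1.1
G1 X24.6 Y6.6
G1 X26.3 Y14.6
M2 ; end

The solid is a regular 10-sided prism (a cylinder approximated with 10 flat sides), circumscribed radius ≈ 13.2 mm, height ≈ 14.2 mm. Slicing at Δz = 1.8 mm — 8 equal slices spanning the solid's height, so layer i sits at z = i·h/8 — gives 8 non-empty perimeters. Each is a 10-segment closed polygon; G0 lifts to the layer z and rapids to the start vertex, then G1 traces the edges.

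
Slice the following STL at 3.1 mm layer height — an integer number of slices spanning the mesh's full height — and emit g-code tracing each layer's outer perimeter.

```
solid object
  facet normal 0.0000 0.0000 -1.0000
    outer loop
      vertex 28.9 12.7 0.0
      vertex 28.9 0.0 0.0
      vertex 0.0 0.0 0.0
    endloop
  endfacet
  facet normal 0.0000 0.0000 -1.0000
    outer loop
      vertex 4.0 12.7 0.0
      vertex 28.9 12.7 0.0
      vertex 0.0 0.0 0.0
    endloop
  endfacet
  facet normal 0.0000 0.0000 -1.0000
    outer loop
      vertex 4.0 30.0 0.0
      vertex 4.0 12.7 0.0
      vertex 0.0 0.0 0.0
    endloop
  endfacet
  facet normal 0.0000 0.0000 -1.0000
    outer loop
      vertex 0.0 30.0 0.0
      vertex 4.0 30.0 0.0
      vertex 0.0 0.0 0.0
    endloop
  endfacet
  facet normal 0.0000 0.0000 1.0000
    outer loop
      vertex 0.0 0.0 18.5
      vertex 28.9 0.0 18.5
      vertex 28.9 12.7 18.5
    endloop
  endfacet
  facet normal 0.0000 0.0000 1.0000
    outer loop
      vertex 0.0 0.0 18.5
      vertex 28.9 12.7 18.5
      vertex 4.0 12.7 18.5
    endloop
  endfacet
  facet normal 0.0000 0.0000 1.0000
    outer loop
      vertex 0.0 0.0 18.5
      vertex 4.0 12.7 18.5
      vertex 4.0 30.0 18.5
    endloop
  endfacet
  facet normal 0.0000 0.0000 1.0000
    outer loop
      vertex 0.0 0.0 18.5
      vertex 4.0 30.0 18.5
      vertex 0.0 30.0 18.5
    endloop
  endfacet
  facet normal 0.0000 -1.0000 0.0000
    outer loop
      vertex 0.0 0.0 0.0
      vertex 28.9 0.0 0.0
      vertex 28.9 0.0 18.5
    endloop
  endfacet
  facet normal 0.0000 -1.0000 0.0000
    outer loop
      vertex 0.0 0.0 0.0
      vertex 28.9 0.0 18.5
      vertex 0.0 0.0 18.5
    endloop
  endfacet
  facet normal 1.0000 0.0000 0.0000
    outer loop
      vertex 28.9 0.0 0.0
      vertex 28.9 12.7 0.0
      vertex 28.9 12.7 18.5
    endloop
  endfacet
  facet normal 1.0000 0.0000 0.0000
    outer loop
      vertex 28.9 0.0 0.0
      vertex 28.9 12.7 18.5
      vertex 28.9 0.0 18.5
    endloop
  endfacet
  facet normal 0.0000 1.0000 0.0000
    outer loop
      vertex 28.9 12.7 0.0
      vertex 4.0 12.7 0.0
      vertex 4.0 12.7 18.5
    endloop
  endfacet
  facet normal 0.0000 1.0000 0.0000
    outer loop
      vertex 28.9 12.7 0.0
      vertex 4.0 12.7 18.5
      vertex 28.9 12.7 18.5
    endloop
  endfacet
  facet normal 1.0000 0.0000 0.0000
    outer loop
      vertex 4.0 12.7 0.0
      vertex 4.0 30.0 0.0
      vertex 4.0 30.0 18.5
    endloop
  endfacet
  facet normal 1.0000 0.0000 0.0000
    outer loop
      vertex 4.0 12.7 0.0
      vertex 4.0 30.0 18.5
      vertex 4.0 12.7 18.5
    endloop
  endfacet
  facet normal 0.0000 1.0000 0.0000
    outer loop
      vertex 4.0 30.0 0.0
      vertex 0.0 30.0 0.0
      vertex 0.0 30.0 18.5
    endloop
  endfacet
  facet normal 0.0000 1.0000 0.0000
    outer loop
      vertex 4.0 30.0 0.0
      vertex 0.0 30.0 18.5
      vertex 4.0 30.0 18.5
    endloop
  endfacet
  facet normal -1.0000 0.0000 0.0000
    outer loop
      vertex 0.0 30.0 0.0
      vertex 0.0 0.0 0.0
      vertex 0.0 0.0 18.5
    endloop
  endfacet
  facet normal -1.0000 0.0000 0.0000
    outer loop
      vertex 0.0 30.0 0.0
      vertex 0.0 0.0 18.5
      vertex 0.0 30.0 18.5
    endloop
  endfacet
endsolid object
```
; perimeter-only toolpath
G21 ; units = mm
G90 ; absolute positioning
G28 ; home
; layer 1
G0 Z3.1
G0 X0.0 Y0.0
G1 X28.9 Y0.0
G1 X28.9 Y12.7
G1 X4.0 Y12.7
G1 X4.0 Y30.0
G1 X0.0 Y30.0
G1 X0.0 Y0.0
; layer 2
G0 Z6.2
G0 X0.0 Y0.0
G1 X28.9 Y0.0
G1 X28.9 Y12.7
G1 X4.0 Y12.7
G1 X4.0 Y30.0
G1 X0.0 Y30.0
G1 X0.0 Y0.0
; layer 3
G0 Z9.2
G0 X0.0 Y0.0
G1 X28.9 Y0.0
G1 X28.9 Y12.7
G1 X4.0 Y12.7
G1 X4.0 Y30.0
G1 X0.0 Y30.0
G1 X0.0 Y0.0
; layer 4
G0 Z12.3
G0 X0.0 Y0.0
G1 X28.9 Y0.0
G1 X28.9 Y12.7
G1 X4.0 Y12.7
G1 X4.0 Y30.0
G1 X0.0 Y30.0
G1 X0.0 Y0.0
; layer 5
G0 Z15.4
G0 X0.0 Y0.0
G1 X28.9 Y0.0
G1 X28.9 Y12.7
G1 X4.0 Y12.7
G1 X4.0 Y30.0
G1 X0.0 Y30.0
G1 X0.0 Y0.0
; layer 6
G0 Z18.5
G0 X0.0 Y0.0
G1 X28.9 Y0.0
G1 X28.9 Y12.7
G1 X4.0 Y12.7
G1 X4.0 Y30.0
G1 X0.0 Y30.0
G1 X0.0 Y0.0
M2 ; end

The solid is an L-shaped prism: outer 28.9 × 30 mm, arm thicknesses ≈ 12.7 mm (horizontal) and 4 mm (vertical), extruded 18.5 mm in z. Slicing at Δz = 3.1 mm — 6 equal slices spanning the solid's height, so layer i sits at z = i·h/6 — gives 6 non-empty perimeters. Each is a 6-segment closed polygon; G0 lifts to the layer z and rapids to the start vertex, then G1 traces the edges.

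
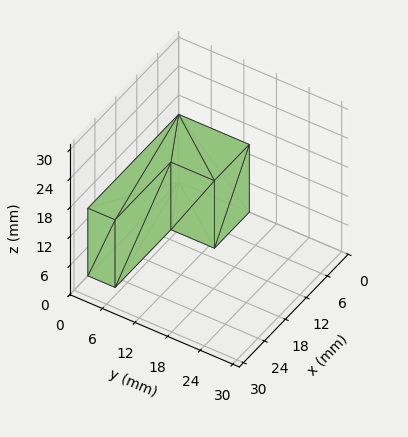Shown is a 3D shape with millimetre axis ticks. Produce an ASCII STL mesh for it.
Reading the render: the shape is an L-shaped prism: outer 26 × 13 mm, arm thicknesses ≈ 5 mm (horizontal) and 10 mm (vertical), extruded 14 mm in z (dimensions read to the nearest mm from the axis ticks). For the STL, each face is triangulated and given an outward normal.

solid part
  facet normal 0.0000 0.0000 -1.0000
    outer loop
      vertex 26.000 5.000 0.000
      vertex 26.000 0.000 0.000
      vertex 0.000 0.000 0.000
    endloop
  endfacet
  facet normal 0.0000 0.0000 -1.0000
    outer loop
      vertex 10.000 5.000 0.000
      vertex 26.000 5.000 0.000
      vertex 0.000 0.000 0.000
    endloop
  endfacet
  facet normal 0.0000 0.0000 -1.0000
    outer loop
      vertex 10.000 13.000 0.000
      vertex 10.000 5.000 0.000
      vertex 0.000 0.000 0.000
    endloop
  endfacet
  facet normal 0.0000 0.0000 -1.0000
    outer loop
      vertex 0.000 13.000 0.000
      vertex 10.000 13.000 0.000
      vertex 0.000 0.000 0.000
    endloop
  endfacet
  facet normal 0.0000 0.0000 1.0000
    outer loop
      vertex 0.000 0.000 14.000
      vertex 26.000 0.000 14.000
      vertex 26.000 5.000 14.000
    endloop
  endfacet
  facet normal 0.0000 0.0000 1.0000
    outer loop
      vertex 0.000 0.000 14.000
      vertex 26.000 5.000 14.000
      vertex 10.000 5.000 14.000
    endloop
  endfacet
  facet normal 0.0000 0.0000 1.0000
    outer loop
      vertex 0.000 0.000 14.000
      vertex 10.000 5.000 14.000
      vertex 10.000 13.000 14.000
    endloop
  endfacet
  facet normal 0.0000 0.0000 1.0000
    outer loop
      vertex 0.000 0.000 14.000
      vertex 10.000 13.000 14.000
      vertex 0.000 13.000 14.000
    endloop
  endfacet
  facet normal 0.0000 -1.0000 0.0000
    outer loop
      vertex 0.000 0.000 0.000
      vertex 26.000 0.000 0.000
      vertex 26.000 0.000 14.000
    endloop
  endfacet
  facet normal 0.0000 -1.0000 0.0000
    outer loop
      vertex 0.000 0.000 0.000
      vertex 26.000 0.000 14.000
      vertex 0.000 0.000 14.000
    endloop
  endfacet
  facet normal 1.0000 0.0000 0.0000
    outer loop
      vertex 26.000 0.000 0.000
      vertex 26.000 5.000 0.000
      vertex 26.000 5.000 14.000
    endloop
  endfacet
  facet normal 1.0000 0.0000 0.0000
    outer loop
      vertex 26.000 0.000 0.000
      vertex 26.000 5.000 14.000
      vertex 26.000 0.000 14.000
    endloop
  endfacet
  facet normal 0.0000 1.0000 0.0000
    outer loop
      vertex 26.000 5.000 0.000
      vertex 10.000 5.000 0.000
      vertex 10.000 5.000 14.000
    endloop
  endfacet
  facet normal 0.0000 1.0000 0.0000
    outer loop
      vertex 26.000 5.000 0.000
      vertex 10.000 5.000 14.000
      vertex 26.000 5.000 14.000
    endloop
  endfacet
  facet normal 1.0000 0.0000 0.0000
    outer loop
      vertex 10.000 5.000 0.000
      vertex 10.000 13.000 0.000
      vertex 10.000 13.000 14.000
    endloop
  endfacet
  facet normal 1.0000 0.0000 0.0000
    outer loop
      vertex 10.000 5.000 0.000
      vertex 10.000 13.000 14.000
      vertex 10.000 5.000 14.000
    endloop
  endfacet
  facet normal 0.0000 1.0000 0.0000
    outer loop
      vertex 10.000 13.000 0.000
      vertex 0.000 13.000 0.000
      vertex 0.000 13.000 14.000
    endloop
  endfacet
  facet normal 0.0000 1.0000 0.0000
    outer loop
      vertex 10.000 13.000 0.000
      vertex 0.000 13.000 14.000
      vertex 10.000 13.000 14.000
    endloop
  endfacet
  facet normal -1.0000 0.0000 0.0000
    outer loop
      vertex 0.000 13.000 0.000
      vertex 0.000 0.000 0.000
      vertex 0.000 0.000 14.000
    endloop
  endfacet
  facet normal -1.0000 0.0000 0.0000
    outer loop
      vertex 0.000 13.000 0.000
      vertex 0.000 0.000 14.000
      vertex 0.000 13.000 14.000
    endloop
  endfacet
endsolid part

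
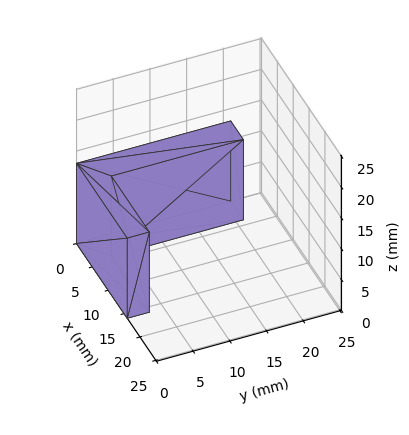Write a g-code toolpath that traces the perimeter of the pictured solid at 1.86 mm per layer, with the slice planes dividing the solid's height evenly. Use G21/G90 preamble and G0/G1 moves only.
Reading the render: the shape is an L-shaped prism: outer 16 × 21 mm, arm thicknesses ≈ 3 mm (horizontal) and 4 mm (vertical), extruded 13 mm in z (dimensions read to the nearest mm from the axis ticks). For the g-code, the solid's height is divided into equal slices at the stated Δz and each level perimeter traced with G1 moves after a G0 lift.

; perimeter-only toolpath
G21 ; units = mm
G90 ; absolute positioning
G28 ; home
; layer 1
G0 Z1.86
G0 X0.00 Y0.00
G1 X16.00 Y0.00
G1 X16.00 Y3.00
G1 X4.00 Y3.00
G1 X4.00 Y21.00
G1 X0.00 Y21.00
G1 X0.00 Y0.00
; layer 2
G0 Z3.71
G0 X0.00 Y0.00
G1 X16.00 Y0.00
G1 X16.00 Y3.00
G1 X4.00 Y3.00
G1 X4.00 Y21.00
G1 X0.00 Y21.00
G1 X0.00 Y0.00
; layer 3
G0 Z5.57
G0 X0.00 Y0.00
G1 X16.00 Y0.00
G1 X16.00 Y3.00
G1 X4.00 Y3.00
G1 X4.00 Y21.00
G1 X0.00 Y21.00
G1 X0.00 Y0.00
; layer 4
G0 Z7.43
G0 X0.00 Y0.00
G1 X16.00 Y0.00
G1 X16.00 Y3.00
G1 X4.00 Y3.00
G1 X4.00 Y21.00
G1 X0.00 Y21.00
G1 X0.00 Y0.00
; layer 5
G0 Z9.29
G0 X0.00 Y0.00
G1 X16.00 Y0.00
G1 X16.00 Y3.00
G1 X4.00 Y3.00
G1 X4.00 Y21.00
G1 X0.00 Y21.00
G1 X0.00 Y0.00
; layer 6
G0 Z11.14
G0 X0.00 Y0.00
G1 X16.00 Y0.00
G1 X16.00 Y3.00
G1 X4.00 Y3.00
G1 X4.00 Y21.00
G1 X0.00 Y21.00
G1 X0.00 Y0.00
; layer 7
G0 Z13.00
G0 X0.00 Y0.00
G1 X16.00 Y0.00
G1 X16.00 Y3.00
G1 X4.00 Y3.00
G1 X4.00 Y21.00
G1 X0.00 Y21.00
G1 X0.00 Y0.00
M2 ; end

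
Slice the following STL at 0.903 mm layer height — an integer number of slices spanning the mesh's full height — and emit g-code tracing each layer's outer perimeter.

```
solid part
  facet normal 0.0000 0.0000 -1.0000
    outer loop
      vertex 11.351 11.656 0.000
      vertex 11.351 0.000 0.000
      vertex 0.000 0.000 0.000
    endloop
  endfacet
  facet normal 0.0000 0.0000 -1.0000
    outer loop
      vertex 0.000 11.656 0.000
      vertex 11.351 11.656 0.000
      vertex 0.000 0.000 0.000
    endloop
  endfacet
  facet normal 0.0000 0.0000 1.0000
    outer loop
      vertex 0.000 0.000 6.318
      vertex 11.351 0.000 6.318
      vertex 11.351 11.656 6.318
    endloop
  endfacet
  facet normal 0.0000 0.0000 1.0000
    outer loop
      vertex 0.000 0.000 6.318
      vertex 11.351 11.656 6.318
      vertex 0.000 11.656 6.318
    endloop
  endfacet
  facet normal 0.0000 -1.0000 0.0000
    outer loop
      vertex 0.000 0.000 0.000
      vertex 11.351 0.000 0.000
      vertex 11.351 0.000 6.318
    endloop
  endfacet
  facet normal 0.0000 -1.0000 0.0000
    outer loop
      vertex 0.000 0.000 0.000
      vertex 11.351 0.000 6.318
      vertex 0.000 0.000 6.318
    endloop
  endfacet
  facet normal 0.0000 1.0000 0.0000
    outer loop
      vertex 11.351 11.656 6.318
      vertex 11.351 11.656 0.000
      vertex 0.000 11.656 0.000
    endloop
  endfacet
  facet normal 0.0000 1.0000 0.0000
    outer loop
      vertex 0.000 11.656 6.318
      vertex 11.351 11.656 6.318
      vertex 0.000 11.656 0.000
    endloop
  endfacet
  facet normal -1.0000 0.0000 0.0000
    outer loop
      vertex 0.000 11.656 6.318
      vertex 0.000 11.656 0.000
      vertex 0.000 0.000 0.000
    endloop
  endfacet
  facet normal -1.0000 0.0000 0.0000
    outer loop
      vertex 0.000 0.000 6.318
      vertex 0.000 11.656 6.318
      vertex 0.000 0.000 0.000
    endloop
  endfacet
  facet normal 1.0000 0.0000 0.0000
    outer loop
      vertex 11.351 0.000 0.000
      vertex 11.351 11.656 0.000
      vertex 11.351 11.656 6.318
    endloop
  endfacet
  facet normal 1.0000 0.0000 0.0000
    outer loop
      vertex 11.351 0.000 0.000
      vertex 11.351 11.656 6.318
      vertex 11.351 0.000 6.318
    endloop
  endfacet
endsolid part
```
; perimeter-only toolpath
G21 ; units = mm
G90 ; absolute positioning
G28 ; home
; layer 1
G0 Z0.903
G0 X0.000 Y0.000
G1 X11.351 Y0.000
G1 X11.351 Y11.656
G1 X0.000 Y11.656
G1 X0.000 Y0.000
; layer 2
G0 Z1.805
G0 X0.000 Y0.000
G1 X11.351 Y0.000
G1 X11.351 Y11.656
G1 X0.000 Y11.656
G1 X0.000 Y0.000
; layer 3
G0 Z2.708
G0 X0.000 Y0.000
G1 X11.351 Y0.000
G1 X11.351 Y11.656
G1 X0.000 Y11.656
G1 X0.000 Y0.000
; layer 4
G0 Z3.610
G0 X0.000 Y0.000
G1 X11.351 Y0.000
G1 X11.351 Y11.656
G1 X0.000 Y11.656
G1 X0.000 Y0.000
; layer 5
G0 Z4.513
G0 X0.000 Y0.000
G1 X11.351 Y0.000
G1 X11.351 Y11.656
G1 X0.000 Y11.656
G1 X0.000 Y0.000
; layer 6
G0 Z5.415
G0 X0.000 Y0.000
G1 X11.351 Y0.000
G1 X11.351 Y11.656
G1 X0.000 Y11.656
G1 X0.000 Y0.000
; layer 7
G0 Z6.318
G0 X0.000 Y0.000
G1 X11.351 Y0.000
G1 X11.351 Y11.656
G1 X0.000 Y11.656
G1 X0.000 Y0.000
M2 ; end

The solid is a rectangular box, roughly 11.4 × 11.7 mm footprint and 6.32 mm tall. Slicing at Δz = 0.903 mm — 7 equal slices spanning the solid's height, so layer i sits at z = i·h/7 — gives 7 non-empty perimeters. Each is a 4-segment closed polygon; G0 lifts to the layer z and rapids to the start vertex, then G1 traces the edges.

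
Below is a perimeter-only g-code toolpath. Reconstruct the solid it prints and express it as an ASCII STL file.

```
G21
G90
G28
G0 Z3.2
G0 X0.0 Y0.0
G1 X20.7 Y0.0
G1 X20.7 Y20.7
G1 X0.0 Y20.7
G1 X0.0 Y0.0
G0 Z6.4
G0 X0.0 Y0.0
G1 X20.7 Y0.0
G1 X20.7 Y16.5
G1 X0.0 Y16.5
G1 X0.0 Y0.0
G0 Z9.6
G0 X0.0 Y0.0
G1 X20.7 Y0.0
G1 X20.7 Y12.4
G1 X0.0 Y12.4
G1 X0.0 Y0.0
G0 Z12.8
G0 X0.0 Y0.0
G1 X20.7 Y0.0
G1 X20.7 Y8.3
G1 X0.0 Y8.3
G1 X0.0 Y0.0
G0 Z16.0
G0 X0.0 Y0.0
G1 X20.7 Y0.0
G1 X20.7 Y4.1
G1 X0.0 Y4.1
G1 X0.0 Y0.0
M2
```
solid part
  facet normal 0.0000 0.0000 -1.0000
    outer loop
      vertex 20.7 24.8 0.0
      vertex 20.7 0.0 0.0
      vertex 0.0 0.0 0.0
    endloop
  endfacet
  facet normal 0.0000 0.0000 -1.0000
    outer loop
      vertex 0.0 24.8 0.0
      vertex 20.7 24.8 0.0
      vertex 0.0 0.0 0.0
    endloop
  endfacet
  facet normal 0.0000 -1.0000 0.0000
    outer loop
      vertex 0.0 0.0 0.0
      vertex 20.7 0.0 0.0
      vertex 20.7 0.0 19.2
    endloop
  endfacet
  facet normal 0.0000 -1.0000 0.0000
    outer loop
      vertex 0.0 0.0 0.0
      vertex 20.7 0.0 19.2
      vertex 0.0 0.0 19.2
    endloop
  endfacet
  facet normal 0.0000 0.6122 0.7907
    outer loop
      vertex 0.0 0.0 19.2
      vertex 20.7 0.0 19.2
      vertex 20.7 24.8 0.0
    endloop
  endfacet
  facet normal 0.0000 0.6122 0.7907
    outer loop
      vertex 0.0 0.0 19.2
      vertex 20.7 24.8 0.0
      vertex 0.0 24.8 0.0
    endloop
  endfacet
  facet normal -1.0000 0.0000 0.0000
    outer loop
      vertex 0.0 0.0 19.2
      vertex 0.0 24.8 0.0
      vertex 0.0 0.0 0.0
    endloop
  endfacet
  facet normal 1.0000 0.0000 0.0000
    outer loop
      vertex 20.7 0.0 0.0
      vertex 20.7 24.8 0.0
      vertex 20.7 0.0 19.2
    endloop
  endfacet
endsolid part

The G0 Z moves step by Δz≈3.2 mm. The G1 loops shrink linearly with z, so the solid tapers from its base footprint up to z≈19.2. Closing with a flat bottom cap and the tapered top and triangulating gives 8 facets — a wedge (ramp): 20.7 × 24.8 mm base, rising to 19.2 mm along the y=0 edge and sloping linearly to z=0 at y=24.8.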